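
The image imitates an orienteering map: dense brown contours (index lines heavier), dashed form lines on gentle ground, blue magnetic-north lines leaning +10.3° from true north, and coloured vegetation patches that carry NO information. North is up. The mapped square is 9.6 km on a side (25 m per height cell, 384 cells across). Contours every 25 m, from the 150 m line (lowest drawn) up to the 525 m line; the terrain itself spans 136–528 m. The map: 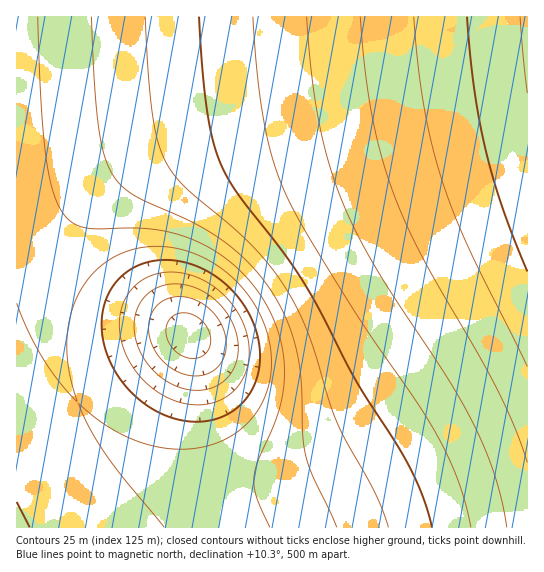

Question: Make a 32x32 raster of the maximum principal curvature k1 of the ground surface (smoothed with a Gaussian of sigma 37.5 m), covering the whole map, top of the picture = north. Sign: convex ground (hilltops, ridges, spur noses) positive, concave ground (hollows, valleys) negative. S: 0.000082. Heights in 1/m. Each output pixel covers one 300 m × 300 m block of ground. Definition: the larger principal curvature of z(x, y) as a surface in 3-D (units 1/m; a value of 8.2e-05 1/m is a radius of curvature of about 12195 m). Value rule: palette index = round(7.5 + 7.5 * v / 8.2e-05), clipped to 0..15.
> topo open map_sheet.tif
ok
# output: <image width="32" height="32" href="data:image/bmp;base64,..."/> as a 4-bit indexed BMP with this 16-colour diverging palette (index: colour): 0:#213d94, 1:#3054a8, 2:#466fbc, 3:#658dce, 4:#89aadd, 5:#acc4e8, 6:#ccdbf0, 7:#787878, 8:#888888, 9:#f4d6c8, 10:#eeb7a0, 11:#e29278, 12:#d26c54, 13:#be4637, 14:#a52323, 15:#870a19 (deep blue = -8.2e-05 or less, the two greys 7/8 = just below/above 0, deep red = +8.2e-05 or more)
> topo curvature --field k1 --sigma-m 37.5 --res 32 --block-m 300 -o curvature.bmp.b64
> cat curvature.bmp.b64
<image width="32" height="32" href="data:image/bmp;base64,Qk12AgAAAAAAAHYAAAAoAAAAIAAAACAAAAABAAQAAAAAAAACAAATCwAAEwsAABAAAAAAAAAAlD0hAKhUMAC8b0YAzo1lAN2qiQDoxKwA8NvMAHh4eACIiIgAyNb0AKC37gB4kuIAVGzSADdGvgAjI6UAGQqHAIiIiIiIiIiId3d3d3d3d3eIiIiIiImZiIh3d3d3d3d3iIiIiJmqqpmYiHd3d3d3d4iIiJqru7u6qZiHd3d3d3eIiJmrzN3cy7qZiHd3d3d3iImaze7u7dzLqYiHd3d3d4iZrN7/7t3dzLqYh3d3d3iIms3//tzMzdzKmId3d3iIiavf/+uYibzdy6mId4iIiIms7/63Q0ab3dupiIiIiIiave/rYQAUe97cqYiIiIiIms3/2TAAAmve3KmIiIiIiJrN7sggAAF77typiIiIiIiaze7IMAADnf/cqYiIiIiIms3uyWMROM/+26mIiIiIiJq93cuHZpzv/sqYiIiIiIiavN3cuqvf/+26mIiIiIiImavN3d3e///cqYiIiIiIiJmrzN3u7//typmIiIiIiIiJmrzN3u7ty6mYiIiIiIiIiJmrvM3dzLqZiIiIiIiIiIiJmqu7u7qpmIiIiIiIiIiIiJmaqqqZmIiIiIiIiIiIiIiImZmZmIiIiIiIiIiIiIiIiIiIiIiIiIiIiIiIiIiIiIiIiIiIiIiIiIiIiIiIiIiIiIiIiIiIiIiIiIiIiIiIiIiIiIiIiIiIiIiIiIiIiIiIiIiIiIiIiIiIiIiIiIiIiIiIiIiIiIiIiIiIiIiIiIiIiIiIiIiIiIiIiIiIiIiIiIiIiIiIiIiIiIiI"/>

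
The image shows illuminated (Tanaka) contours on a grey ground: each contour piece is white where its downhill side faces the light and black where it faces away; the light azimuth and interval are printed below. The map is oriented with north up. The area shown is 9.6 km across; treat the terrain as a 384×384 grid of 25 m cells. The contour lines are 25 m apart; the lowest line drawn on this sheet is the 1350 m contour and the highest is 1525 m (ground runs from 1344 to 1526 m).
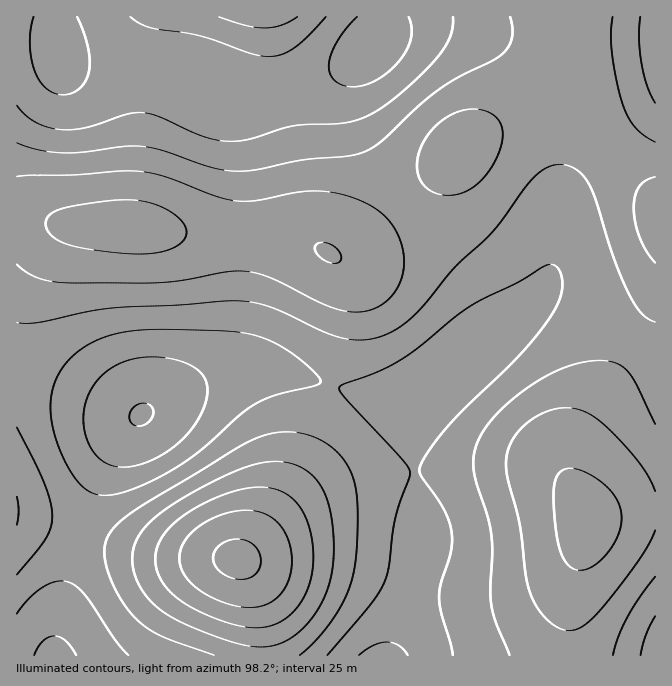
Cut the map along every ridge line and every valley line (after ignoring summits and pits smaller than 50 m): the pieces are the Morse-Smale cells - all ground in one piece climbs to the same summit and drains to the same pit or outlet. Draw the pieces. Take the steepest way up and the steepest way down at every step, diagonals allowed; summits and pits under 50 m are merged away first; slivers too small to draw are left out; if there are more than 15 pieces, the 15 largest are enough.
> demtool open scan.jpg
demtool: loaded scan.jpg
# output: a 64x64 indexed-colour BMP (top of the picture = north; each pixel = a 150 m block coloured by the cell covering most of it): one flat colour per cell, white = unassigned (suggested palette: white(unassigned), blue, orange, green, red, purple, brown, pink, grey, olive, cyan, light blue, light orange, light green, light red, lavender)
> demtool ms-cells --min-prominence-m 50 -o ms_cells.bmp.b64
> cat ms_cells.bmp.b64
<image width="64" height="64" href="data:image/bmp;base64,Qk12CAAAAAAAAHYAAAAoAAAAQAAAAEAAAAABAAQAAAAAAAAIAAATCwAAEwsAABAAAAAAAAAA////ALR3HwAOf/8ALKAsACgn1gC9Z5QAS1aMAMJ34wB/f38AIr28AM++FwDox64AeLv/AIrfmACWmP8A1bDFAGZmIiIiIiIiIiIiIiIiIiIiIiJEREREREREREd3d3d3ZmYiIiIiIiIiIiIiIiIiIiIiIkRERERERERER3d3d3dmZiIiIiIiIiIiIiIiIiIiIiIiRERERERERERHd3d3d2ZmIiIiIiIiIiIiIiIiIiIiIiIkREREREREREd3d3d3ZmYiIiIiIiIiIiIiIiIiIiIiIiRERERERERER3d3d3dmZmIiIiIiIiIiIiIiIiIiIiIiJEREREREREREd3d3d2ZmYiIiIiIiIiIiIiIiIiIiIiIkRERERERERER3d3d3ZmZiIiIiIiIiIiIiIiIiIiIiIiJERERERERERHd3d3dmZmIiIiIiIiIiIiIiIiIiIiIiIkREREREREREd3d3d2ZmZiIiIiIiIiIiIiIiIiIiIiIiRERERERERER3d3d3ZmZmIiIiIiIiIiIiIiIiIiIiIiJEREREREREREd3d3dmZmYiIiIiIiIiIiIiIiIiIiIiIiRERERERERER3d3d2ZmZiIiIiIiIiIiIiIiIiIiIiIiJERERERERERHd3d3ZmZmYiIiIiIiIiIiIiIiIiIiIiIkRERERERERER3d3dmZmZiIiIiIiIiIiIiIiIiIiIiIkRERERERERERERERGZmZmIiIiIiIiIiIiIiIiIiIiIiREREREREREREREREZmZmZiIiIiIiIiIiIiIiIiIiIiJERERERERERERERERmZmZmIiIiIiIiIiIiIiIiIiIiIkRERERERERERERERGZmZmZiIiIiIiIiIiIiIiIiIiIiREREREREREREREREZmZmZmIiIiIiIiIiIiIiIiIiIiJERERERERERERERERmZmZmZiIiIiIiIiIiIiIiIiIiIkRERERERERERERERGZmZmZmIiIiIiIiIiIiIiIiIiIiREREREREREREREREZmZmZmZiIiIiIiIiIiIiIiIiIiJERERERERERERERERmZmZmZmYiIiIiIiIiIiIiIiIiIkRERERERERERERERGZmZmZmYRIiIiIiIiIiIiIiIiIiREREREREREREREREZmZmZhERERIiIiIiIiIiIiIiIiJERERERERERERERERmZmERERERERIiIiIiIiIiIRERERRERERERERERERERGYRERERERERERIiIiIiIhEREREREUREREREREREREREEREREREREREREREiIhERERERERERFEREREREREREREQRERERERERERERERERERERERERERERFERERERERERERBERERERERERERERERERERERERERERERRERERERERERBEREREREREREREREREREREREREREREREURERERERERBERERERERERERERERERERERERERERERERFEREREREQRERERERERERERERERERERERERERERERERERREREREQRERERERERERERERERERERERERERERERERERERREREEREREREREREREREREREREREREREREREREREREREURBEREREREREREREREREREREREREREREREREREREREREREREREREREREREREREREREREREREREREREREREREREREREREREREREREREREREREREREREREREREREREREREREREREREREREREREREREREREREREREREREREREREREREREREREREREREREREREREREREREREzERERERERERERERERERERERERERERERERERERERETMzMzERERERERERERERERERERERERERERETMzMzMzMzMzMzMxERERERERERERERERERERMzMzMzMzMzMzMzMzMzMzMzMREREREREREREREREREzMzMzMzMzMzMzMzMzMzMzMzMzERERERERERERERERETMzMzMzMzMzMzMzMzMzMzMzMzMxERERERERERERERERMzMzMzMzMzMzMzMzMzMzMzMzMzMREREREREREREREREzMzMzMzMzMzMzMzMzMzMzMzMzMzERERERERERERERETMzMzMzMzMzMzMzMzMzMzMzMzMzMxERERERERERERERMzMzMzMzMzMzMzMzMzMzMzMzMzMzMREREREREREREREzMzMzMzMzMzMzMzMzMzMzMzMzMzMzERERERERERERETMzMzMzMzMzMzMzMzMzMzMzMzMzMzMxERERERERERERMzMzMzMzMzMzMzMzMzMzMzMzMzMzMzMxEREREREREREzMzMzMzMzMzMzMzMzMzMzMzMzMzMzMzMxERERERERETMzMzMzMzMzMzMzMzMzMzMzMzMzMzMzMzMxERERERERMzMzMzMzMzMzMzMzMzMzMzMzMzMzMzMzMzMxEREREREzMzMzMzMzMzMzVVVVMzMzMzMzMzMzMzMzMzMxERERETMzMzMzMzMzM1VVVVVVVTMzMzMzMzMzMzMzMzERERERMzMzMzMzNVVVVVVVVVVVVTMzMzMzMzMzMzMzMREREREzMzVVVVVVVVVVVVVVVVVVVTMzMzMzMzMzMzMxERERETMzVVVVVVVVVVVVVVVVVVVVUzMzMzMzMzMzMzERERERMzVVVVVVVVVVVVVVVVVVVVVVMzMzMzMzMzMzMRERERFVVVVVVVVVVVVVVVVVVVVVVVUzMzMzMzMzMzMxEREREVVVVVVVVVVVVVVVVVVVVVVVVTMzMzMzMzMzMzERERER"/>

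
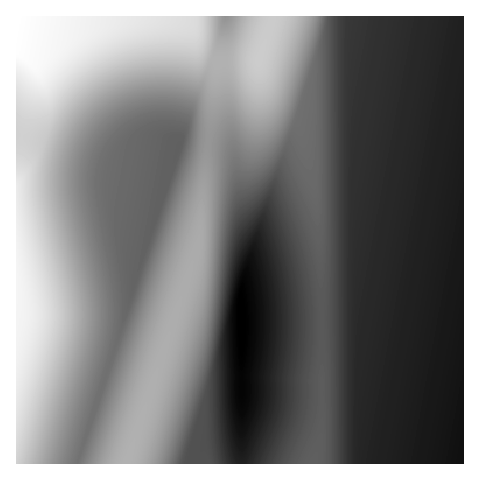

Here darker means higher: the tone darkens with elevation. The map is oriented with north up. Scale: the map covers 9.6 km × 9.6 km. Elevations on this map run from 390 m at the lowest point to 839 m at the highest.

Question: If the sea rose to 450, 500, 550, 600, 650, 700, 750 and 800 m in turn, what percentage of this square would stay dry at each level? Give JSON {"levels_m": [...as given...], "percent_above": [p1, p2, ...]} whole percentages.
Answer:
{"levels_m": [450, 500, 550, 600, 650, 700, 750, 800], "percent_above": [93, 86, 75, 64, 53, 40, 31, 4]}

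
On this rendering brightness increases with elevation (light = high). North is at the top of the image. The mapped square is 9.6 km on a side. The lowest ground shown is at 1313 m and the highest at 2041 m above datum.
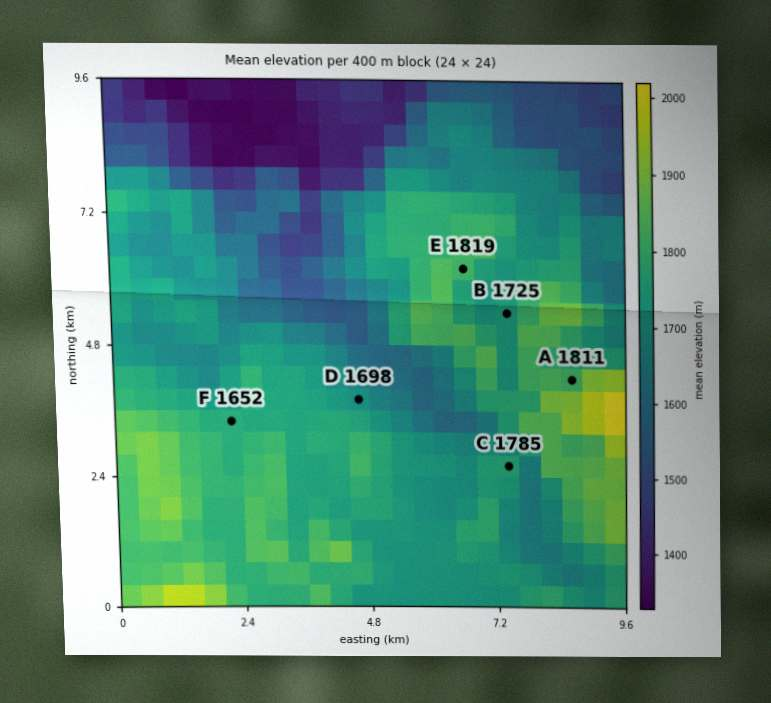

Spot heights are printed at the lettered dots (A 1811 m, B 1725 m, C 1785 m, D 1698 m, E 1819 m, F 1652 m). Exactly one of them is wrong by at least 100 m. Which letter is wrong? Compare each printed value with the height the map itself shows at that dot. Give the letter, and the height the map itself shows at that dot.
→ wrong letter F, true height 1777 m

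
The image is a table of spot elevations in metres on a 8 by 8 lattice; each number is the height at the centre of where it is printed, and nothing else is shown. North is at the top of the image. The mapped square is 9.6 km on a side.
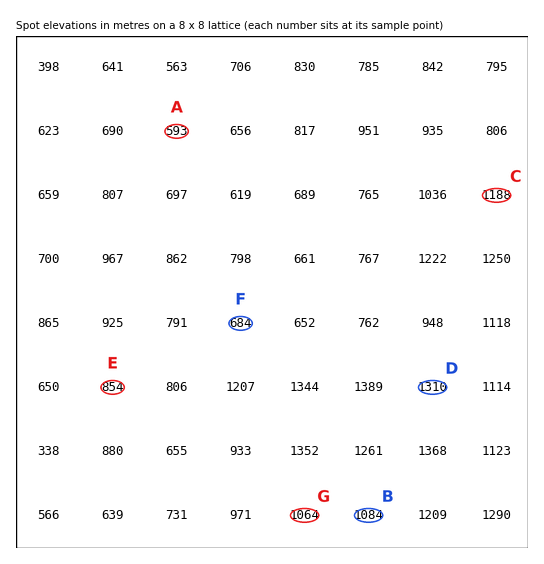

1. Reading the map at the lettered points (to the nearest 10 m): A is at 590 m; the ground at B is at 1080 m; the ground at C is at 1190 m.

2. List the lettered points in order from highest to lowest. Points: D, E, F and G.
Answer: D G E F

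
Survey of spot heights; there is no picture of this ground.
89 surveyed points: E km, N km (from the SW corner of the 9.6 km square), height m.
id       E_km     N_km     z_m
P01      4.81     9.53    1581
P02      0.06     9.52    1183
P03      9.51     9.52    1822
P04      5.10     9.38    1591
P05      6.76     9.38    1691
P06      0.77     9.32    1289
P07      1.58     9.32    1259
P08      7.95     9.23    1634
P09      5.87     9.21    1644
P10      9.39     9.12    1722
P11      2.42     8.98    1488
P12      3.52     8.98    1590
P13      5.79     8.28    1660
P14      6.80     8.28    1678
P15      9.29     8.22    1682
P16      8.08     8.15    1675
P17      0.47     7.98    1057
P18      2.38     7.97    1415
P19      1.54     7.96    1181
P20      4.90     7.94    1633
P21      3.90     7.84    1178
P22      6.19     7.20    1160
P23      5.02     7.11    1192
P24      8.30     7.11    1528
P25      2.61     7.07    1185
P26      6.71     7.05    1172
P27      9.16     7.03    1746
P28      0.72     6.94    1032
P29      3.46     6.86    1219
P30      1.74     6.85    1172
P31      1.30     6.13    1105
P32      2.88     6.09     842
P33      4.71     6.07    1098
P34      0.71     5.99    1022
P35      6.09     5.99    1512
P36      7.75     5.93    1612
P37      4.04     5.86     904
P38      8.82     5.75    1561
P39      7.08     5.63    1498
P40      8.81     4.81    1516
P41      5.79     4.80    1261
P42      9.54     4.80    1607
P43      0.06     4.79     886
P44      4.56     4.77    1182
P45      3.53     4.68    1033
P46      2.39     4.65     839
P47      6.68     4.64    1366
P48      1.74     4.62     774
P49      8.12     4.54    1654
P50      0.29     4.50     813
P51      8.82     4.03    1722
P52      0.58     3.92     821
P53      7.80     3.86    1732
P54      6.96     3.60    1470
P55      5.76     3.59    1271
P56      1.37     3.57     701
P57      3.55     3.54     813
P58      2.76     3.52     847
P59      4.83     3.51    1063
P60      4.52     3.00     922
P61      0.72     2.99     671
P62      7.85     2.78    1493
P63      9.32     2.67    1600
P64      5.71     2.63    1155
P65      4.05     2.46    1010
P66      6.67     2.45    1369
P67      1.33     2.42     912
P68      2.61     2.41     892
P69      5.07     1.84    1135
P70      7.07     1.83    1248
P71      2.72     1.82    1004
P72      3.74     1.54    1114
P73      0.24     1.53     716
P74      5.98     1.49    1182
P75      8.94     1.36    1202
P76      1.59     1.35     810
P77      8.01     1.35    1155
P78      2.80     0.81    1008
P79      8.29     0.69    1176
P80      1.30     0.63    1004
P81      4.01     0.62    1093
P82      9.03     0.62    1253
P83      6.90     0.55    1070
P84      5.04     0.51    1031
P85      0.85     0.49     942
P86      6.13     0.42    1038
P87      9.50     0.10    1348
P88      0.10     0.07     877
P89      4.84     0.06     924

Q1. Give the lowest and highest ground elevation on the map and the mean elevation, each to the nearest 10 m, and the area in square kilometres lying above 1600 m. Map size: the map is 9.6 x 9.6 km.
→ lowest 640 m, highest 1840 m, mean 1230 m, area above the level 13.5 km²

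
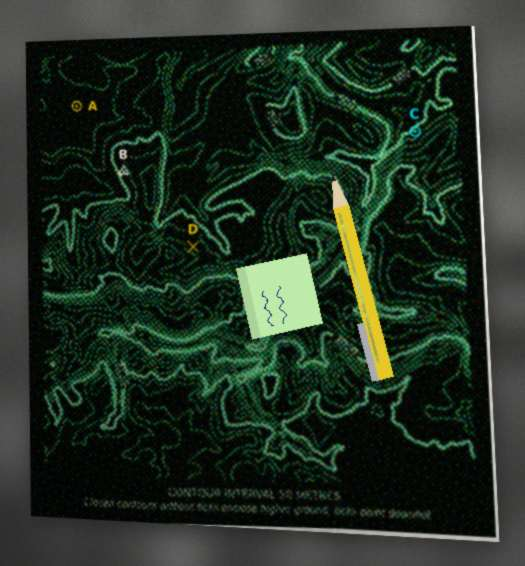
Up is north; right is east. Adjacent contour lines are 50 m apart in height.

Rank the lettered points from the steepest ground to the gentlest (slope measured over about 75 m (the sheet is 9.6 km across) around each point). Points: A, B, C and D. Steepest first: C B D A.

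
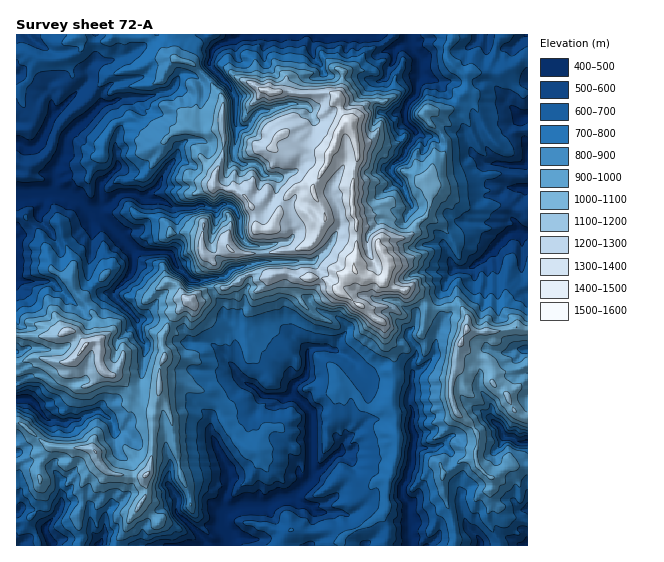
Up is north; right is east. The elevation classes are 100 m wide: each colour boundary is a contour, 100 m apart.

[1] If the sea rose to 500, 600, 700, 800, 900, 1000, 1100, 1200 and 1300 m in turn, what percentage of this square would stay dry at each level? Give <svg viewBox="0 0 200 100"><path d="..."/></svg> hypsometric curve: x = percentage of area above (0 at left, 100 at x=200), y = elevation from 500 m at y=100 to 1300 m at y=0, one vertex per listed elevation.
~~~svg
<svg viewBox="0 0 200 100"><path d="M183 100l-26-12-39-13-31-13-24-12-20-12-15-13-9-13-11-12"/></svg>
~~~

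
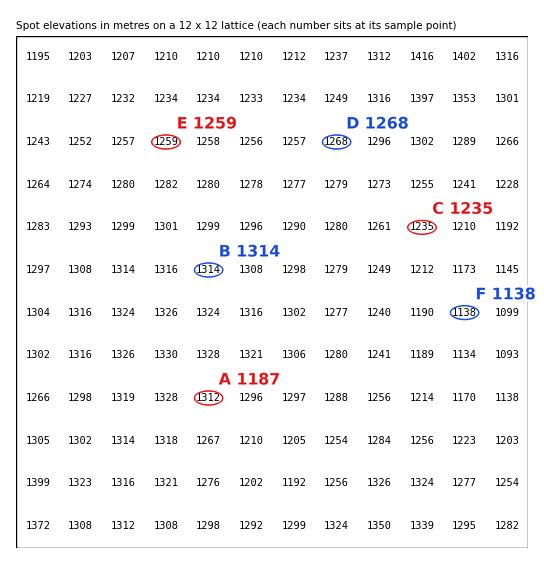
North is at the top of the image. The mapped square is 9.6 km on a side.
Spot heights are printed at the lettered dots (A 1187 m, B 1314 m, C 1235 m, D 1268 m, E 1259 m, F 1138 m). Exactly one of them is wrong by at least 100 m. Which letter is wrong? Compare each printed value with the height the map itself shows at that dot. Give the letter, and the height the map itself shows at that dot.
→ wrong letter A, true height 1312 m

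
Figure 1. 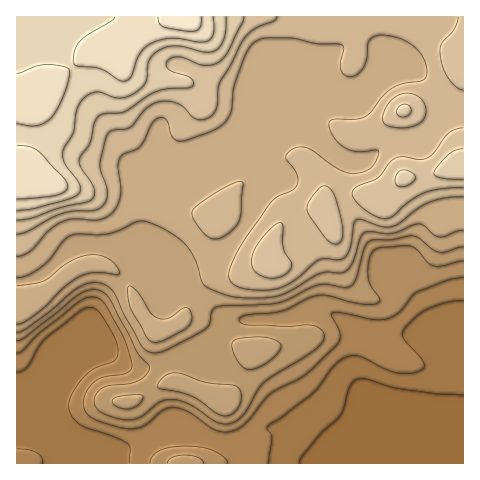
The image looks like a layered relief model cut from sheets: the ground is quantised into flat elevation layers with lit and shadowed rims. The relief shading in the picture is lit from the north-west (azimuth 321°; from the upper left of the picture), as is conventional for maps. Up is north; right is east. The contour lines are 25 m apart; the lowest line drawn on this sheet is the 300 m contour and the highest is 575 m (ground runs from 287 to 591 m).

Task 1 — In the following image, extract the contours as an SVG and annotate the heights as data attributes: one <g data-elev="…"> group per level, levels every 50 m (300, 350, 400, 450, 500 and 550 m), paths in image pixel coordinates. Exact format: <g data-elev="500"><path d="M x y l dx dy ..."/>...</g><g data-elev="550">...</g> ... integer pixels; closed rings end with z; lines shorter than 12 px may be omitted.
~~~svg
<g data-elev="300"><path d="M299 463l3-7 17-20 21-20 4-9 5-19 4-6 3-3 11 0 22 7 15 3 35 5 24 1"/></g><g data-elev="350"><path d="M227 463l-3-5-11-8-12-3-15-1-15 1-11 4-8 5-2 7"/><path d="M17 353l5-2 18-18 38-31 10-5 9 1 8 7 18 30 5 14 4 18-1 3-5 3-23 4-12 8-5 7-2 8 0 9 4 5 7 5 13 5 15 4 10 1 13-5 19-15 10-2 15 6 25 17 7 2 7 0 14-6 27-32 35-19 31-29 3-5 1-6-2-7-6-12 0-3 11 0 32 7 11-1 13-7 13-16 5-4 30-12 16-2"/></g><g data-elev="400"><path d="M222 416l6 0 4-2 7-9 2-12-2-4-3-3-30-4-23-8-8-1-10 3-7 8 0 3 2 2 19 3 14 5 22 15z"/><path d="M123 409l7 0 6-3 6-6 1-4-5-1-15 1-10 3-1 3 2 3z"/><path d="M246 369l11-1 13-7 10-11 1-3-1-4-8-4-10-2-20 1-8 3-2 5 2 9 7 10z"/><path d="M17 332l5-1 7-4 49-39 11-5 9 0 8 2 7 7 11 23 19 32 7 5 9 0 10-4 36-19 5-6 2-12 5-4 60-4 11-4 24-12 9-3 22 3 7-1 6-8 9-32 6-6 21 0 20-4 7 2 13 11 7 3 7 0 17-5"/></g><g data-elev="450"><path d="M17 256l7-1 5-3 20-22 13-8 12-3 25 1 7-3 6-4 6-9 2-9 1-9-3-19 1-8 4-5 13-4 4-4 11-21 6-6 4-2 5 2 6 18 3 3 5 1 30-9 13-8 8-12 3-25 12-34 8-11 11-4 27 0 24 6 25 1 3 3-3 14 0 7 3 6 6 2 8-3 6-7 3-10 1-14 3-4 8-4 13 1 14 5 12 9 7 11 2 13-2 4-2 2-21 4-12 6-8 7-11 15-6 5-10 2-21 0-4 3-1 4 3 8 5 8 7 5 13 5 21-1 1 3-3 7-8 9-12 3-12-1-11-6-20-15-8-4-10 1-7 5-2 6 10 14 2 6-1 6-5 5-13 6-7 5-27 38-10 17-6 15 0 7 4 6 9 4 13 2 15 0 11-3 15-8 23-19 6-2 14 2 5-2 6-9 4-25 3-4 6 0 19 7 9 0 8-4 18-14 13-7 15-4 18-1"/><path d="M211 238l6 1 7-3 8-6 6-7 3-10 2-28-1-4-8 2-14 7-20 13-7 7-1 6 4 7 8 11z"/></g><g data-elev="500"><path d="M17 220l15-2 25-9 28-7 6-2 3-5 0-7-13-21-2-7 11-17 4-19 3-6 7-4 14-1 7-2 22-15 12-5 33-4 2-4-2-4-23-9-3-4 1-5 5-3 6-1 25 8 8 0 7-3 10-10 15-31 1-4"/><path d="M397 186l6 1 7-3 5-4 0-5-8-5-7 1-5 7 0 4z"/><path d="M463 149l-7 1-7 4-11 12-4 7 1 3 6 2 22 1"/><path d="M402 117l4-1 4-3 1-4-2-4-6-1-6 5 0 5z"/></g><g data-elev="550"><path d="M17 199l40-4 8-3 3-6-4-8-25-27-10-4-12-2"/><path d="M17 124l19 2 7-3 7-5 6-7 7-14 5-14 2-10-1-4-3-2-19-3-11 2-19 7"/><path d="M115 17l-4 4-22 13-9 7-5 9-2 12 1 2 3 2 25 3 16 11 6 1 4-1 3-4 6-16 4-8 11-9 19-5 29 4 9-2 5-7 0-16"/></g>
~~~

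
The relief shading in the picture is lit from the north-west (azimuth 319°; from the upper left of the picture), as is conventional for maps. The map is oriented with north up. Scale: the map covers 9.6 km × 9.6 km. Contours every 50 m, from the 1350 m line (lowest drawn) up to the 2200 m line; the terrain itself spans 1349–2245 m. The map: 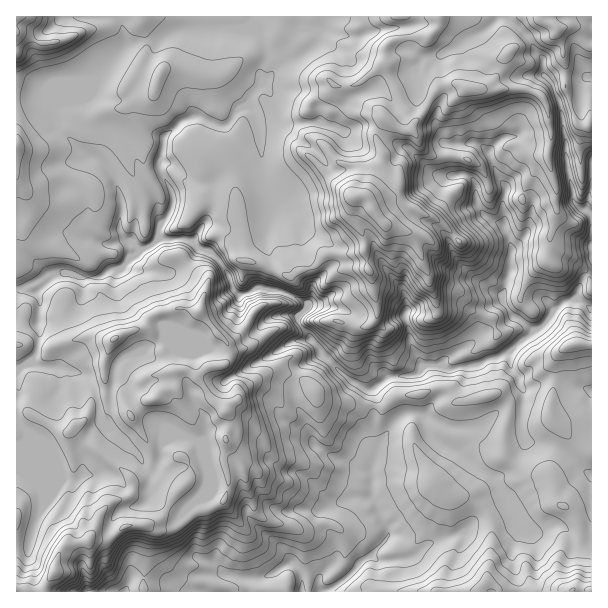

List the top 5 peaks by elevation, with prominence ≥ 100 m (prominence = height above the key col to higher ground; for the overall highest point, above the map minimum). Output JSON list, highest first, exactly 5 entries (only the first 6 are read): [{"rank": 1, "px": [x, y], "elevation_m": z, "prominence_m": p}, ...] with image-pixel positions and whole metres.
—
[{"rank": 1, "px": [354, 197], "elevation_m": 2245, "prominence_m": 896}, {"rank": 2, "px": [54, 570], "elevation_m": 2192, "prominence_m": 449}, {"rank": 3, "px": [557, 29], "elevation_m": 2086, "prominence_m": 172}, {"rank": 4, "px": [114, 339], "elevation_m": 2058, "prominence_m": 134}, {"rank": 5, "px": [575, 344], "elevation_m": 1689, "prominence_m": 167}]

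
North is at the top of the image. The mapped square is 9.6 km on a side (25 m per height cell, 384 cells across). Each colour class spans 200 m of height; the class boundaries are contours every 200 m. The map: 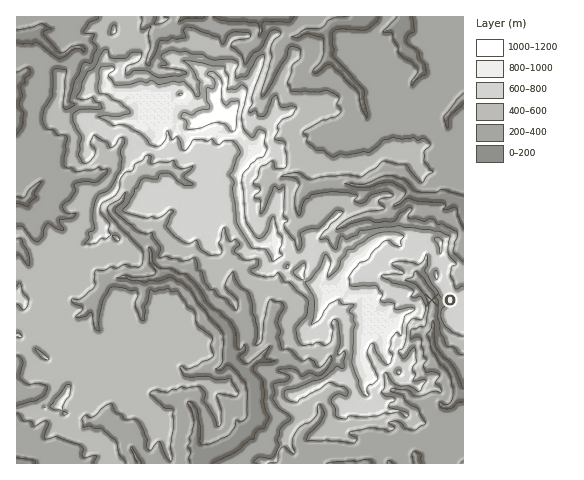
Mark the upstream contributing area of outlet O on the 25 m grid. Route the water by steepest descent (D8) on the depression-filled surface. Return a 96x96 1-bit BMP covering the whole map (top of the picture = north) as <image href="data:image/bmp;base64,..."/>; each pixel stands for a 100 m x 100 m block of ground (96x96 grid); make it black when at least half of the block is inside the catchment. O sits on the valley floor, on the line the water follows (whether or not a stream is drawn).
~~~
<image width="96" height="96" href="data:image/bmp;base64,Qk2+BAAAAAAAAD4AAAAoAAAAYAAAAGAAAAABAAEAAAAAAIAEAAATCwAAEwsAAAIAAAAAAAAA////AAAAAAAAAAAAAAAAAAAAAAAAAAAAAAAAAAAAAAAAAAAAAAAAAAAAAAAAAAAAAAAAAAAAAAAAAAAAAAAAAAAAAAAAAAAAAAAAAAAAAAAAAAAAAAAAAAAAAAAAAAAAAAAAAAAAAAAAAAAAAAAAAAAAAAAAAAAAAAAAAAAAAAAAAAAAAAAAAAAAAAAAAAAAAAAAAAAAAAAAAAAAAAAAAAAAAAAAAAAAAAAAAAAAAAAAAAAAAAAAAAAAAAAAAAAAAAAAAAAAAAAAAAAAAAAAAAAAAAAAAAAAAAAAAAAAAAAAAAAAAAAAAAAAAAAAAAAAAAAAAAAAAAAAAAAAAAAAAAAAAAAAAAAAAAAAAAAAAAAAAAAAAAAAAAAAAAAAAAAAAAAAAAAAAAAAAAAAAAAAAAAAAAAAAAAAAAAAAAAAAAAAAAAAAAAAAAAAAAAAAAAAAAAAAAAAAAAAAAAAAAAAAAAAAAAAAAAAAAAAAAAAAAAAAAAAAAAAAAAAwAAAAAAAAAAAAAAHwAAAAAAAAAAAAAAP4AAAAAAAAAAAAAAP/AAAAAAAAAAAAAAP/gAAAAAAAAAAAAA//+AAAAAAAAAAAAH///AAAAAAAAAAAA////AAAAAAAAAAAA///+AAAAAAAAAAAAf//8AAAAAAAAAAAAf//8AAAAAAAAAAAAP//8AAAAAAAAAAAAH//8AAAAAAAAAAAAH//8AAAAAAAAAAAAD//8AAAAAAAAAAAAA//+AAAAAAAAAAAAAf/+AAAAAAAAAAAAAP/+AAAAAAAAAAAAAH/4AAAAAAAAAAAAAAAAAAAAAAAAAAAAAAAAAAAAAAAAAAAAAAAAAAAAAAAAAAAAAAAAAAAAAAAAAAAAAAAAAAAAAAAAAAAAAAAAAAAAAAAAAAAAAAAAAAAAAAAAAAAAAAAAAAAAAAAAAAAAAAAAAAAAAAAAAAAAAAAAAAAAAAAAAAAAAAAAAAAAAAAAAAAAAAAAAAAAAAAAAAAAAAAAAAAAAAAAAAAAAAAAAAAAAAAAAAAAAAAAAAAAAAAAAAAAAAAAAAAAAAAAAAAAAAAAAAAAAAAAAAAAAAAAAAAAAAAAAAAAAAAAAAAAAAAAAAAAAAAAAAAAAAAAAAAAAAAAAAAAAAAAAAAAAAAAAAAAAAAAAAAAAAAAAAAAAAAAAAAAAAAAAAAAAAAAAAAAAAAAAAAAAAAAAAAAAAAAAAAAAAAAAAAAAAAAAAAAAAAAAAAAAAAAAAAAAAAAAAAAAAAAAAAAAAAAAAAAAAAAAAAAAAAAAAAAAAAAAAAAAAAAAAAAAAAAAAAAAAAAAAAAAAAAAAAAAAAAAAAAAAAAAAAAAAAAAAAAAAAAAAAAAAAAAAAAAAAAAAAAAAAAAAAAAAAAAAAAAAAAAAAAAAAAAAAAAAAAAAAAAAAAAAAAAAAAAAAAAAAAAAAAAAAAAAAAAAAAAAAAAAAAAAAAAAAAAAAAAAAAAAAAAAAAAAAAAAAAAAAAAAAAAAAAAAAAAAAAAAAAAAAAAAAAAAAAAAAAAAAAAAAAAAAAAAAAA="/>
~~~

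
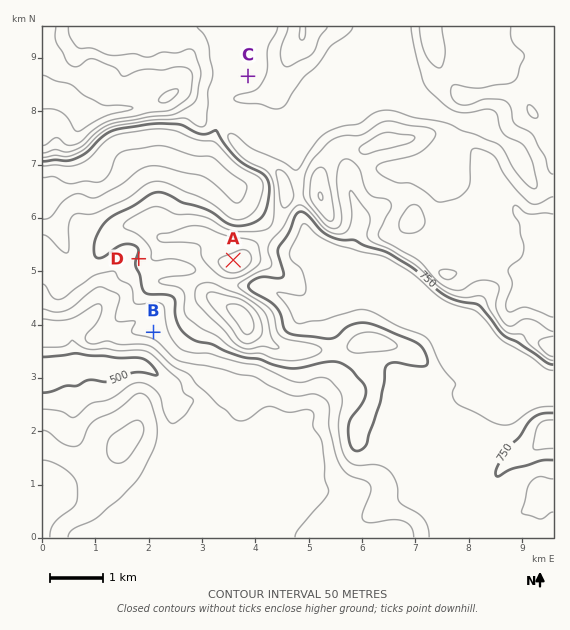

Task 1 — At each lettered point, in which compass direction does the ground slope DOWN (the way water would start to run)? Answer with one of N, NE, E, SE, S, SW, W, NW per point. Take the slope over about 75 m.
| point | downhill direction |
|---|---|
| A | N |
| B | SW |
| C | NW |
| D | W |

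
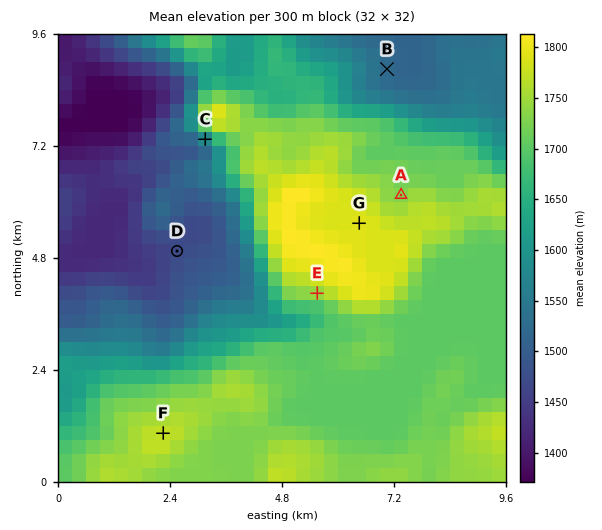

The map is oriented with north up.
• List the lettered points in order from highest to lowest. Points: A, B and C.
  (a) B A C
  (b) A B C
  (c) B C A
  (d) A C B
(d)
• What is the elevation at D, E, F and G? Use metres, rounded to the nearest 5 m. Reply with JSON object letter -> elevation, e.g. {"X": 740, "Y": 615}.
{"D": 1470, "E": 1745, "F": 1775, "G": 1795}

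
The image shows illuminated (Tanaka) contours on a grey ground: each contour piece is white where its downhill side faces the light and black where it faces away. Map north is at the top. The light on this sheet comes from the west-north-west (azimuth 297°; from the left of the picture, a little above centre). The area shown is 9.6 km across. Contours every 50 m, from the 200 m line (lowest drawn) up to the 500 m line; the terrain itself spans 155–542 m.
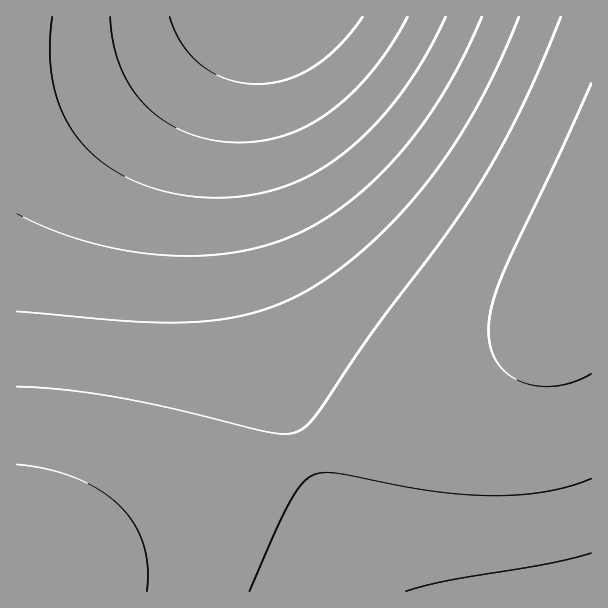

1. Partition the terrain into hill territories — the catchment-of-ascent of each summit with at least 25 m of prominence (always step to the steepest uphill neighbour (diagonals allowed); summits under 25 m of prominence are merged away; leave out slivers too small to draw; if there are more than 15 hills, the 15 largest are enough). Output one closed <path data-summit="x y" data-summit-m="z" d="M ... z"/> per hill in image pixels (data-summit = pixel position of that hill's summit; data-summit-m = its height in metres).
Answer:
<path data-summit="591 239" data-summit-m="524" d="M591 16l-333 0-2 2-14 48-8 56-2 55 8 69 13 60 24 75 48 122 43 89 224-1z"/><path data-summit="17 591" data-summit-m="542" d="M257 16l-241 1 1 575 350-1-42-88-48-122-24-75-13-60-8-69 2-55 8-56z"/>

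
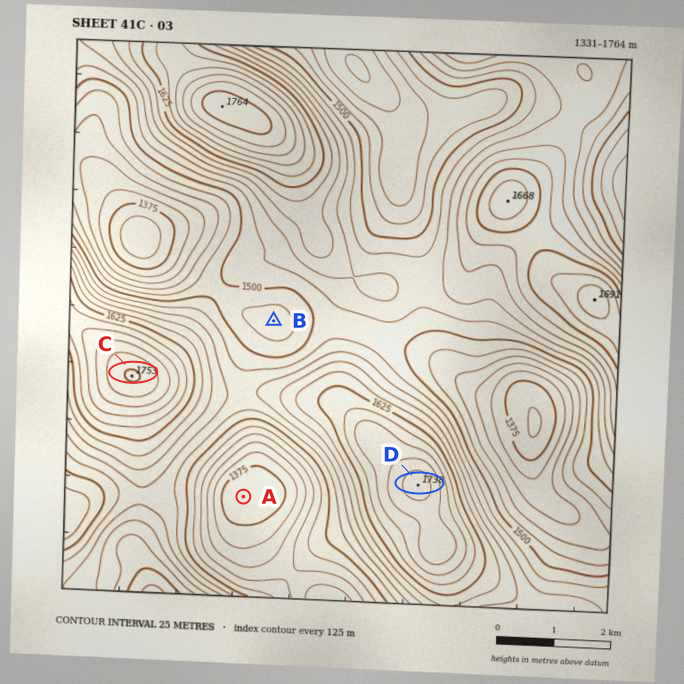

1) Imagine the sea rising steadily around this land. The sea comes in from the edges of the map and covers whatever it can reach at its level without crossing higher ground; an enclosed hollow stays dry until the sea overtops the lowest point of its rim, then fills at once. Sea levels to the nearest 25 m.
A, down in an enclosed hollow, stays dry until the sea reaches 1450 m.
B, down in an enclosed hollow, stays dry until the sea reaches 1500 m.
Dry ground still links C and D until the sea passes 1550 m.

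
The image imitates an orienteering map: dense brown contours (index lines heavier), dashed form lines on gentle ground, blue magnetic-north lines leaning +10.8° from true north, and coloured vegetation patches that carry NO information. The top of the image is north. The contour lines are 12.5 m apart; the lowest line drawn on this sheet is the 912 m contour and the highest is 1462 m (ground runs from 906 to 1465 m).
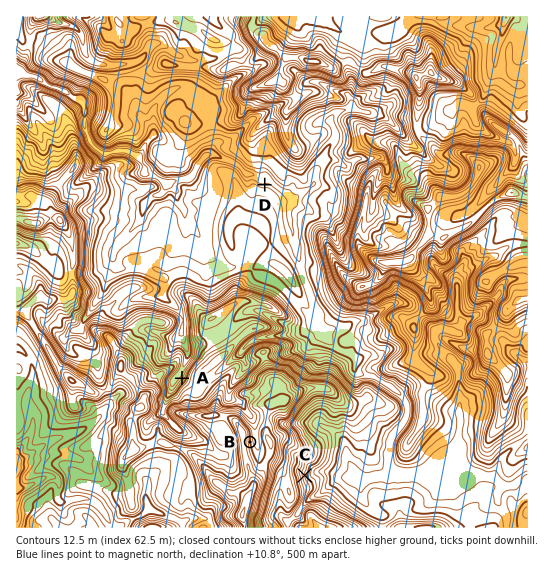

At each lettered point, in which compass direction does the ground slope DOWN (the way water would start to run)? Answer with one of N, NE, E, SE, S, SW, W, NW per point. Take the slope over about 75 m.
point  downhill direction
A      NW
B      E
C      E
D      N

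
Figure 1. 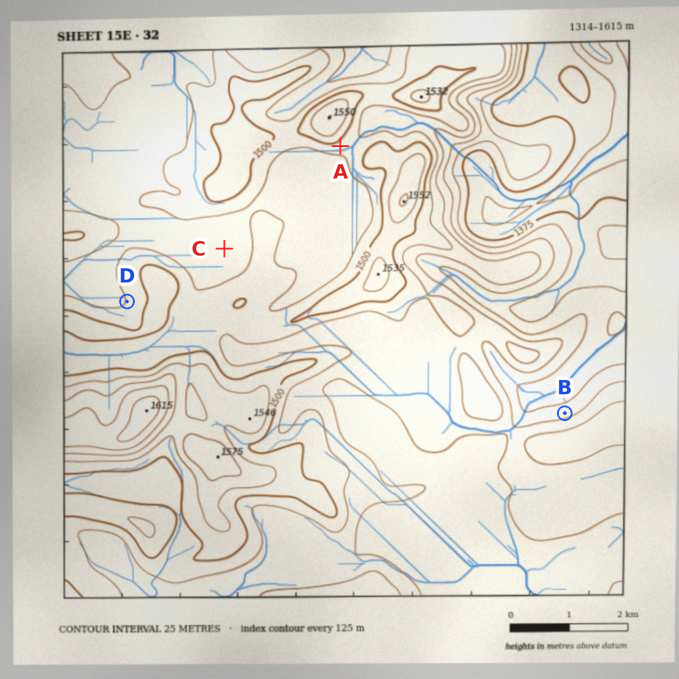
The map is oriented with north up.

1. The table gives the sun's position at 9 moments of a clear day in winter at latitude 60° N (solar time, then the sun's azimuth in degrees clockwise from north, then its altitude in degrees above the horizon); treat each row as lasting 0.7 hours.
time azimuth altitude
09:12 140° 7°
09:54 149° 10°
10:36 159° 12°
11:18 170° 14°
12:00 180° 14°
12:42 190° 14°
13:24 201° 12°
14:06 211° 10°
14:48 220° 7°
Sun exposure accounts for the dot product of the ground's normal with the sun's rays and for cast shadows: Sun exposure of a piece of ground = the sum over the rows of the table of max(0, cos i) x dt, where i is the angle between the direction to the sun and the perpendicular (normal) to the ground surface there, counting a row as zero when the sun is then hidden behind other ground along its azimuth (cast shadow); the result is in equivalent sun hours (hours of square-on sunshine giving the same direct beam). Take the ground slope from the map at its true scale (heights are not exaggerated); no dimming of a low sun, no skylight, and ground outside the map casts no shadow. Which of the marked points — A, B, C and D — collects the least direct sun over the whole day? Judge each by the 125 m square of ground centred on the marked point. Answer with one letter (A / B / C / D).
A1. B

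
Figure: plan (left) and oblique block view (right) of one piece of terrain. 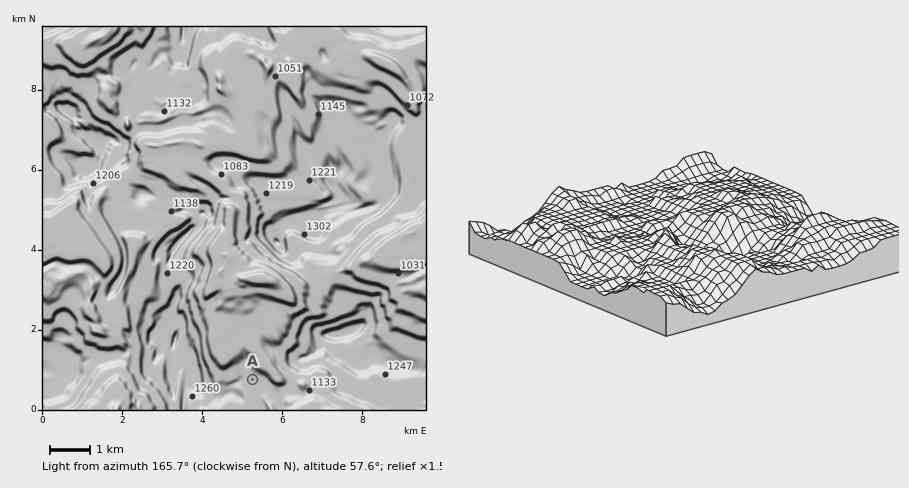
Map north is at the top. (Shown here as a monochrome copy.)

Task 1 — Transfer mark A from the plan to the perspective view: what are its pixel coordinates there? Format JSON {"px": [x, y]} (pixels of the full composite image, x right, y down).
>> {"px": [784, 263]}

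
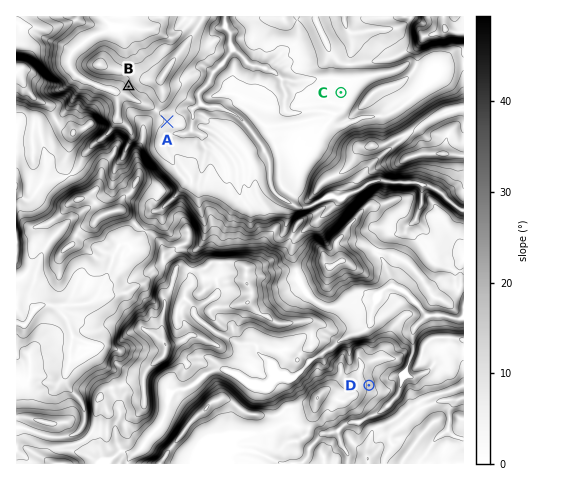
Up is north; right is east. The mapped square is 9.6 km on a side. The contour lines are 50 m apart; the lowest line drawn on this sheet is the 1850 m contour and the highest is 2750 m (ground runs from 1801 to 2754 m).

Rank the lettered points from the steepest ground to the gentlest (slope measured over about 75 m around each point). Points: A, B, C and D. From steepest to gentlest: B D A C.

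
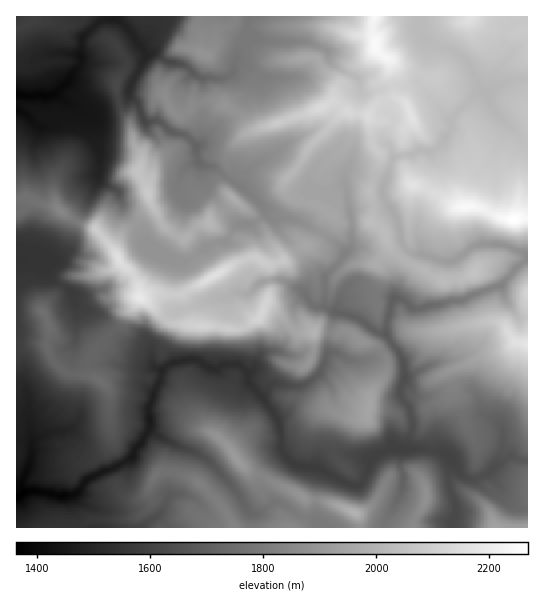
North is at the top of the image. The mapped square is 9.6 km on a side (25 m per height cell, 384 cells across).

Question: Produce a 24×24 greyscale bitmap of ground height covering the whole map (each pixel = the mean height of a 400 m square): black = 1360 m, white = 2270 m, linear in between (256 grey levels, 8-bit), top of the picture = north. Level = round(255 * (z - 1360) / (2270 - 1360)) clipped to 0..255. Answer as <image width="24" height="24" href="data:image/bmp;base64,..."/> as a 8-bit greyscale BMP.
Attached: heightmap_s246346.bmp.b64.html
<image width="24" height="24" href="data:image/bmp;base64,Qk12BgAAAAAAADYEAAAoAAAAGAAAABgAAAABAAgAAAAAAEACAAATCwAAEwsAAAABAAAAAAAAAAAAAAEBAQACAgIAAwMDAAQEBAAFBQUABgYGAAcHBwAICAgACQkJAAoKCgALCwsADAwMAA0NDQAODg4ADw8PABAQEAAREREAEhISABMTEwAUFBQAFRUVABYWFgAXFxcAGBgYABkZGQAaGhoAGxsbABwcHAAdHR0AHh4eAB8fHwAgICAAISEhACIiIgAjIyMAJCQkACUlJQAmJiYAJycnACgoKAApKSkAKioqACsrKwAsLCwALS0tAC4uLgAvLy8AMDAwADExMQAyMjIAMzMzADQ0NAA1NTUANjY2ADc3NwA4ODgAOTk5ADo6OgA7OzsAPDw8AD09PQA+Pj4APz8/AEBAQABBQUEAQkJCAENDQwBEREQARUVFAEZGRgBHR0cASEhIAElJSQBKSkoAS0tLAExMTABNTU0ATk5OAE9PTwBQUFAAUVFRAFJSUgBTU1MAVFRUAFVVVQBWVlYAV1dXAFhYWABZWVkAWlpaAFtbWwBcXFwAXV1dAF5eXgBfX18AYGBgAGFhYQBiYmIAY2NjAGRkZABlZWUAZmZmAGdnZwBoaGgAaWlpAGpqagBra2sAbGxsAG1tbQBubm4Ab29vAHBwcABxcXEAcnJyAHNzcwB0dHQAdXV1AHZ2dgB3d3cAeHh4AHl5eQB6enoAe3t7AHx8fAB9fX0Afn5+AH9/fwCAgIAAgYGBAIKCggCDg4MAhISEAIWFhQCGhoYAh4eHAIiIiACJiYkAioqKAIuLiwCMjIwAjY2NAI6OjgCPj48AkJCQAJGRkQCSkpIAk5OTAJSUlACVlZUAlpaWAJeXlwCYmJgAmZmZAJqamgCbm5sAnJycAJ2dnQCenp4An5+fAKCgoAChoaEAoqKiAKOjowCkpKQApaWlAKampgCnp6cAqKioAKmpqQCqqqoAq6urAKysrACtra0Arq6uAK+vrwCwsLAAsbGxALKysgCzs7MAtLS0ALW1tQC2trYAt7e3ALi4uAC5ubkAurq6ALu7uwC8vLwAvb29AL6+vgC/v78AwMDAAMHBwQDCwsIAw8PDAMTExADFxcUAxsbGAMfHxwDIyMgAycnJAMrKygDLy8sAzMzMAM3NzQDOzs4Az8/PANDQ0ADR0dEA0tLSANPT0wDU1NQA1dXVANbW1gDX19cA2NjYANnZ2QDa2toA29vbANzc3ADd3d0A3t7eAN/f3wDg4OAA4eHhAOLi4gDj4+MA5OTkAOXl5QDm5uYA5+fnAOjo6ADp6ekA6urqAOvr6wDs7OwA7e3tAO7u7gDv7+8A8PDwAPHx8QDy8vIA8/PzAPT09AD19fUA9vb2APf39wD4+PgA+fn5APr6+gD7+/sA/Pz8AP39/QD+/v4A////ACMuMDQ9TVRkcnp1c4B/gJePdoJqTWyRgAsTFCpBU2NicndpeoKIfW9wd3d+U2llaRIjLicwQGpucmOAgWpNRElLcnNtS1RVZRkkMTtBKE1SVXeNZURJTE1GR0xMSWJZXR4jKj1UOy5Rc4d1YEZbZHiAVVJWX2tgaiIrM0NaQDBXZF5TSkpuiZWfcVxwc21oeik5S1liRTBJSkM9O1Bgeo2adV18gXqInDhVZGdeRjM2NzM2QW2Fa3qBf2F/kpmpvUdkW2JgS0FUYWFlZHyWfYCHcH+Xnqe92klnT1BjcYu5yMLAuqWlkH5tbpCfrrjGykxeQkqFzM/Dvbe3yKmBcmx2bHB7iJioujo+UHie0cSzxci2r56BfXl+hJavs6uVqzU2SIfIupmVmrXDxL2bjYyhrK6ppbSvljg8TZrBnZimoZqcpKGgmJClta2wsqWmsVtldZCXlqyZn6WUjo2Wop61sbnE2Njn9G1xXUhhkrSBgZWWiKCkpKG2tc/W5eXa4lJTSS5TsK9+eH6CjaqppqO0udXOzczL0DU3Pik6op6CboCOj5ayq6m7wMG+xMjFxB8bIBwxg21vdYCgrqqwvbbHytPFvcS/vhIVFhcvUmuIhoySnLPG0NHU0dnEvb65wA8OER48Pn2CfYODg42dwcjH0s7Gwri4vSQfFyI6N1pjb3l3gY2YqrvP4s/Gwbq8vy0nIyc7LjFxjYh5f4qVnbzp5sW8vcTEwzw5NSkrKzJMhIV+fomVscvo2r6+zdTJyA=="/>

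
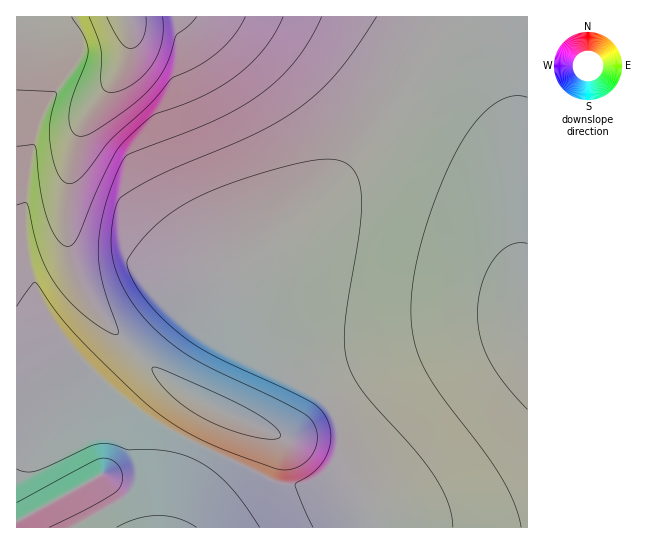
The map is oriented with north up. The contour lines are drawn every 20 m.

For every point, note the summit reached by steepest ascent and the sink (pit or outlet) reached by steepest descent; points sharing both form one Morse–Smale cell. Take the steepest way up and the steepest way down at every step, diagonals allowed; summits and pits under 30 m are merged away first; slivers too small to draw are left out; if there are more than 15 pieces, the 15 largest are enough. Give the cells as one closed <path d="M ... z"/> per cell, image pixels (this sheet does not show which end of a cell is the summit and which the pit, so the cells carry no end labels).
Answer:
<path d="M454 16l-437 0-1 363 14 1 17-3 36-14 38 34 30 23 23 13 101 50 8 2 24 0 15-4 21 0 11 4 9 8-18-39-5-25-8-18-11-12-16-11-12-13-44-74-13-30 45-35 51-50 27-35 56-82 38-47z"/><path d="M527 16l-72 0-2 6-38 47-56 82-27 35-51 50-45 35 13 30 44 74 12 13 16 11 11 12 7 14 5 25 5 13 27 50 2 15 150-1z"/><path d="M83 363l-36 14-31 4 1 147 360-1 0-9-4-11-8-12-11-10-11-4-21 0-15 4-24 0-8-2-101-50-23-13-30-23z"/>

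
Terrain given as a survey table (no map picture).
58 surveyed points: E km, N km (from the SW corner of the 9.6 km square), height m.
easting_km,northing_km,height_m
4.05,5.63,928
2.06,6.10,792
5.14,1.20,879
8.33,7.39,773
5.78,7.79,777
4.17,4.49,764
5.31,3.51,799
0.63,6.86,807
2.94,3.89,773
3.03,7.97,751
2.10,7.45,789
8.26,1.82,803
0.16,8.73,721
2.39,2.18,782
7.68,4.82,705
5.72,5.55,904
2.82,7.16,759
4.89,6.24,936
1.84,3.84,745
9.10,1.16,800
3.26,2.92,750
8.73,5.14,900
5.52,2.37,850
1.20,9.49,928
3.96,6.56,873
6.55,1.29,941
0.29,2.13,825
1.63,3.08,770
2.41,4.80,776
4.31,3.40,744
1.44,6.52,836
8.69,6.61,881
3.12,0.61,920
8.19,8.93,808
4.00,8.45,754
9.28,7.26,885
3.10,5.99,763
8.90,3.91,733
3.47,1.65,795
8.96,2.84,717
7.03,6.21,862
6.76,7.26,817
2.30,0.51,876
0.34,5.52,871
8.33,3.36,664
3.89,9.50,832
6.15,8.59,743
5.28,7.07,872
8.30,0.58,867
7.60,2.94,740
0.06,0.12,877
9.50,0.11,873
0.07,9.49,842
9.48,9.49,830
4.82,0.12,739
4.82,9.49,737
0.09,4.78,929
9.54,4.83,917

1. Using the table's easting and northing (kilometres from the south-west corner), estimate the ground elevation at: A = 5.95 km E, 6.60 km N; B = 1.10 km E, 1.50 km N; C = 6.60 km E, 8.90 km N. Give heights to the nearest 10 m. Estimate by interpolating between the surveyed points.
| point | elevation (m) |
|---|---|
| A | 900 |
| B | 820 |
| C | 740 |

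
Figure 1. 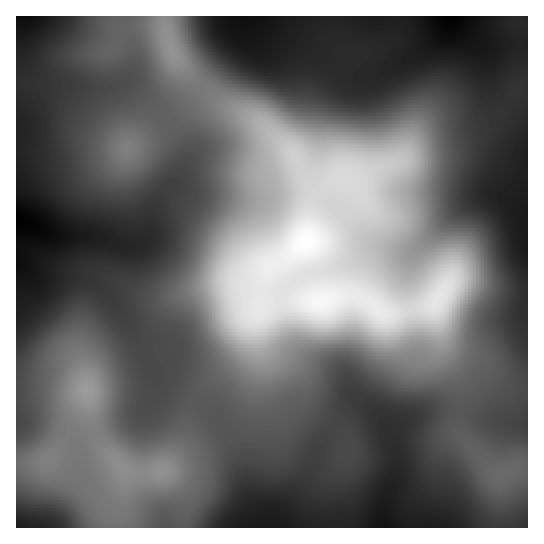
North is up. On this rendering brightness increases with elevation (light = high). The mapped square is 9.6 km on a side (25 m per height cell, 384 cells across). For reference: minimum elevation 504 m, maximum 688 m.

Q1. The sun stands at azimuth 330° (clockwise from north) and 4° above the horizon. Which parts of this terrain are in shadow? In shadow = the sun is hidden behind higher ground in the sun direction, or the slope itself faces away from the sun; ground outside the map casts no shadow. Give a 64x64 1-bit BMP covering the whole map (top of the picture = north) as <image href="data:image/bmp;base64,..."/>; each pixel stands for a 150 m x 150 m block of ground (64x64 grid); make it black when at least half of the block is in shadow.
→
<image width="64" height="64" href="data:image/bmp;base64,Qk0+AgAAAAAAAD4AAAAoAAAAQAAAAEAAAAABAAEAAAAAAAACAAATCwAAEwsAAAIAAAAAAAAA////AAAAAAAAAACAAAAAAAAAAcAAAAAAAAAAwAAAAAAAAAAAAAAAAAAAAAAAAAAAAAAAAAAAAAAAAAAAAAAAAAAAAAAAAAAAAAAAAAAAAAAAAAAAAAAAAAAAAAAAAAAAAAAAAAAAAAAAAAAAAAAAAAAAAAAAAAAAAAAAAAAAAAAAAAAAAAAAAAAAAAAAGAAAAAAAAAB4IAAAAAAAAfgAAAAAAAAD+AAAAAAAAH/74cAAAAAB///jwAAAAAP///fgAAAAB/////AAAAAD/+f/8AAAAAH/4//wAAAAACPAB/AAAAAAAAAH8AAAAAAAAAPwAAAAAAAAAeAAAAAAAAAB4AAAAAAAAAAAAAAAAAAAAAAAAAAAAAAAAAAAAAAAAAAAAAAAAAAAAAAAAAAAAAAAAAAAAAAAAAAAAAAAAAAAAAAAAAAAAAAAAAAAAAAAAAAAAAAAAAAAAAAAAAAAAAA4AAAAAAAAAHgAAAAAAAAAeAAAAAAAAAAQAAAAAAAAAAAAAAAAAAAAAAAAAAAAAAAAAAAAAAAAAAAAAAAAAAAAAAAAAAAAAAAAAAAAAAAAAAAAAAAAAAAAAAAAAAAAAAAAAAAAAAAAAAAAAAAAAAAAAAAAAAAAAAAAAAAAAAAAAAAAAAAAAAAAAAAAAAAAAAAAAAAAAAAAAAAAAAAAAAAAAAAAAAAAAAAAAA=="/>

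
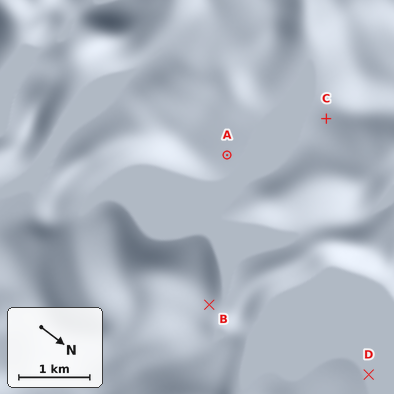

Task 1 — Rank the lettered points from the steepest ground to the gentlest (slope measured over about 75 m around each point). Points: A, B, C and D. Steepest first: B C A D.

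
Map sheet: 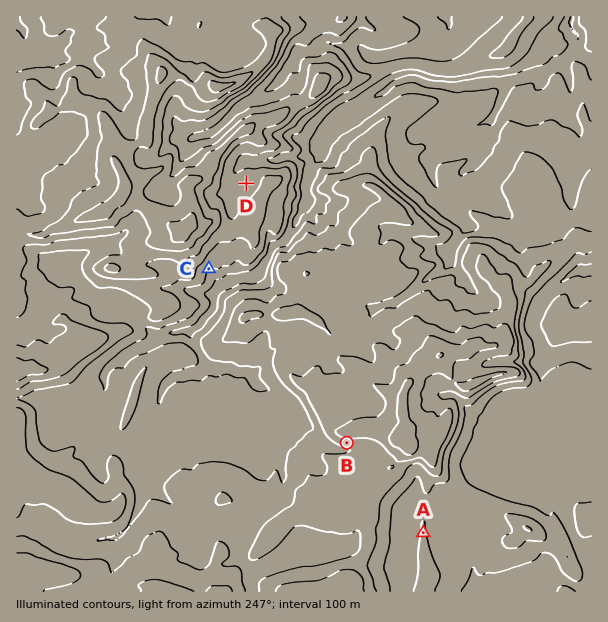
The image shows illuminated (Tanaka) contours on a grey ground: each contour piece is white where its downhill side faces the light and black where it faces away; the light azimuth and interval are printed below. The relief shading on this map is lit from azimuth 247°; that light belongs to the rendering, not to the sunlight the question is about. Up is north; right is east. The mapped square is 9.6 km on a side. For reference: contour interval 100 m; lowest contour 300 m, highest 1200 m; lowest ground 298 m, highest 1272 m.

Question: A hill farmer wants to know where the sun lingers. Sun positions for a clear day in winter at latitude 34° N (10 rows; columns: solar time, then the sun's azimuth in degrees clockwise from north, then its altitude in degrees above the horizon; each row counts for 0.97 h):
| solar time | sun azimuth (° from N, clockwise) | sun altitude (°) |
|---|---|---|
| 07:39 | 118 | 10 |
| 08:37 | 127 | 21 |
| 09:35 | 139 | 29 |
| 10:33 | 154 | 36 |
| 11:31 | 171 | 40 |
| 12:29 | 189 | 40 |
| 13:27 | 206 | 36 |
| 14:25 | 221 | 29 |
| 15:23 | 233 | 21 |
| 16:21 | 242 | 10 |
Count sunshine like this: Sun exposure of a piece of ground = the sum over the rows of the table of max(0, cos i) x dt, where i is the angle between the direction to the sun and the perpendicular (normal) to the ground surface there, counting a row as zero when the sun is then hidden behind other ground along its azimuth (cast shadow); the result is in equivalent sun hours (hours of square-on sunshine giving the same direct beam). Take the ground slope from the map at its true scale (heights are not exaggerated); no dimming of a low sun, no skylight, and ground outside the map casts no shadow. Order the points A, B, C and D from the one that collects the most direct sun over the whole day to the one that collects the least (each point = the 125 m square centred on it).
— B > C > A > D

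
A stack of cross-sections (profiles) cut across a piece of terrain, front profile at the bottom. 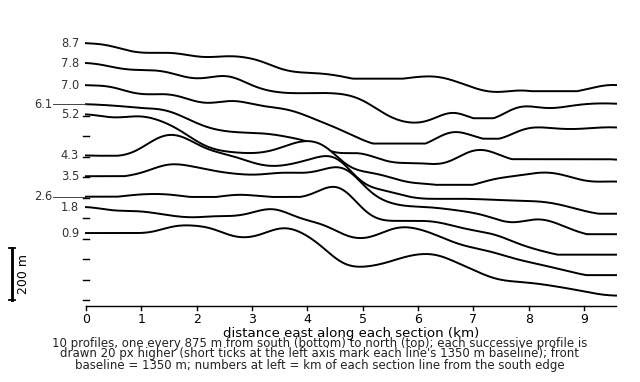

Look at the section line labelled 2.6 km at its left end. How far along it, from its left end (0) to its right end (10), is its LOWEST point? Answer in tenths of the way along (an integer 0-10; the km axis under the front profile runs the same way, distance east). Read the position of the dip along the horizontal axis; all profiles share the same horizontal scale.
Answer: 10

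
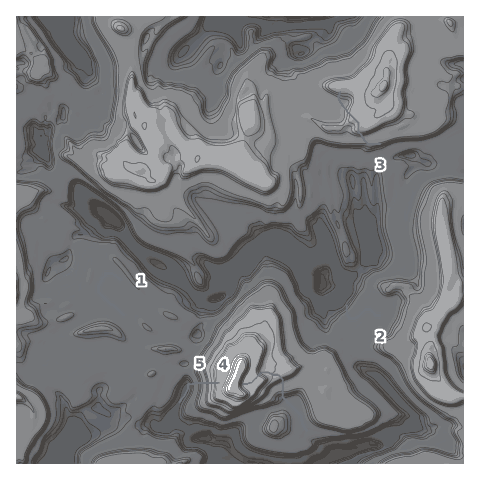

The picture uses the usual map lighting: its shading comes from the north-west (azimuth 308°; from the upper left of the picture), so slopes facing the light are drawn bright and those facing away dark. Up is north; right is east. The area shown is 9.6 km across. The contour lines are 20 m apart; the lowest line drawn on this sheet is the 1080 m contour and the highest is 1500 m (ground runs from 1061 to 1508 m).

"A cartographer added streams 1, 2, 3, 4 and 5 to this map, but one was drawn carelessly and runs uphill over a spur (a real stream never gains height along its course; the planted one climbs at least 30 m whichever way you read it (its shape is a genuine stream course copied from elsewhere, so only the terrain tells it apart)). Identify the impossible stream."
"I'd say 3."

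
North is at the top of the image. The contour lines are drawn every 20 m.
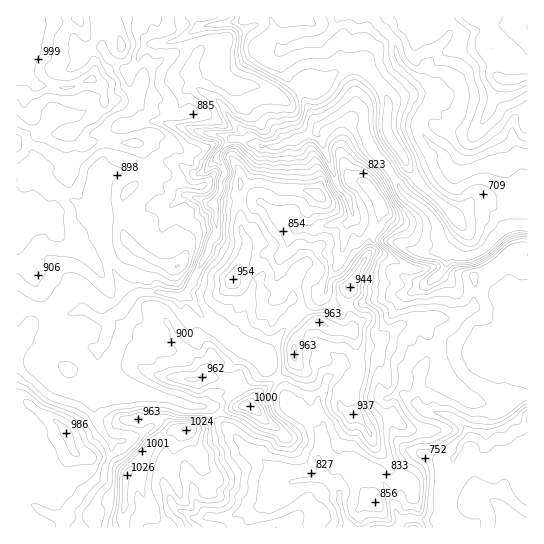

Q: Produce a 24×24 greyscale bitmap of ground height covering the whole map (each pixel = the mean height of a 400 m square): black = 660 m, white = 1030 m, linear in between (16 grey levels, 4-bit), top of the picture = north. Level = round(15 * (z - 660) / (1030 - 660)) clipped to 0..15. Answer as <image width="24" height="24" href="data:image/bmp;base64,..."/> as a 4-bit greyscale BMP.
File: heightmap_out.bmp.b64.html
<image width="24" height="24" href="data:image/bmp;base64,Qk2WAQAAAAAAAHYAAAAoAAAAGAAAABgAAAABAAQAAAAAACABAAATCwAAEwsAABAAAAAAAAAAAAAAABEREQAiIiIAMzMzAERERABVVVUAZmZmAHd3dwCIiIgAmZmZAKqqqgC7u7sAzMzMAN3d3QDu7u4A////AMu73typiIh2dlMzRLy7zty7l3d2hnQ0Q8zLztzLl3dnd2QzM8zcrN3KiJh3iFQzM8zbq87amrh5qGZDMsy5qqqqzIiLl2VVVLmZmZq7u5mah1ZmVZmYmau7qauql2ZlVJmIiZqqmauqqGZVRJmIiZmZmqvLqHdlVJmIiJiKq7qahlZWVKmZmZmKuqqahkNFVaqqmquJupqIlkISVbqqqqqXqoiHdCESE7upqqqXqYh2djEyEbqpqqmHmJmWdRMiIaq6qqmGmIhmYjIREbu7q6qWdERFI0ESEbzMu7l2RDIjJSEjMtzMy6mXd2QiJSEjQ+3dy6mIiHVTNDEjVe3NuqmJdUVUQyIkVe3My5mJZDNEQjM1Ze7cy6l3ZEQzM0RFVA=="/>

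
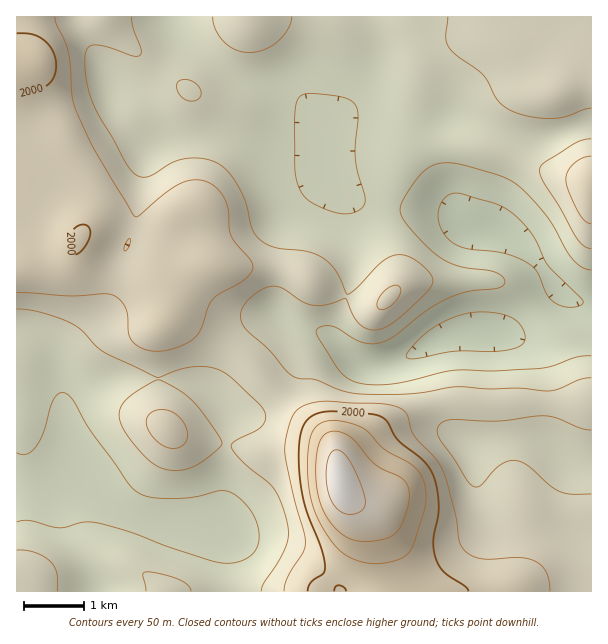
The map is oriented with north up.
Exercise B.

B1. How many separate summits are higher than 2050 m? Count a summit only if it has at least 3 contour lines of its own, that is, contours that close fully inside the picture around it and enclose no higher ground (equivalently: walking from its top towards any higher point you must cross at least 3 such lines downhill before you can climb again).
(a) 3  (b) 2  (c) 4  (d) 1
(d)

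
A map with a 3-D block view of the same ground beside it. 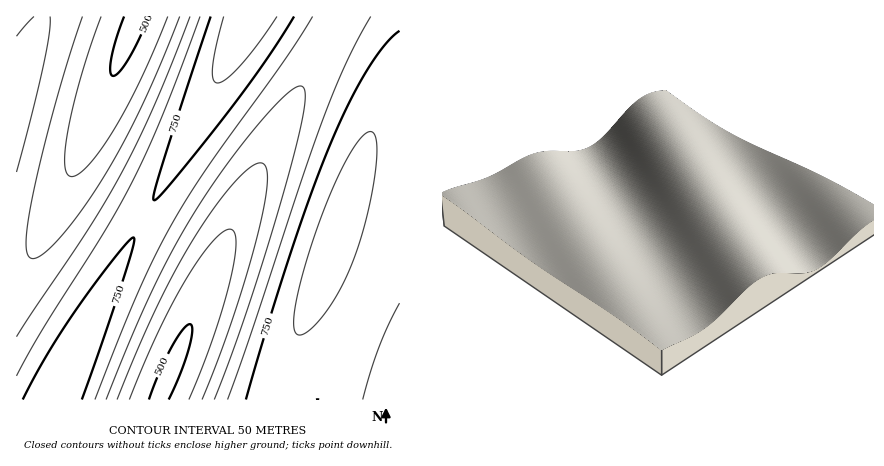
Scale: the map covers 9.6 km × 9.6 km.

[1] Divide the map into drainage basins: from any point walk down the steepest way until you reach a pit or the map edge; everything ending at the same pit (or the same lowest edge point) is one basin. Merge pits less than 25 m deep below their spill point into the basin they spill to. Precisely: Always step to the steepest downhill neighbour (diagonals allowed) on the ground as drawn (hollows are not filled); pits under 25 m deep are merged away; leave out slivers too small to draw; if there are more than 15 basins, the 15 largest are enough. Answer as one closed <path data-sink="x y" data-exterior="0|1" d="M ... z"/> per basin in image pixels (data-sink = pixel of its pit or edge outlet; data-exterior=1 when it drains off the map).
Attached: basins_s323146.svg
<path data-sink="168 378" data-exterior="0" d="M400 16l-153 2-45 92-84 156-38 76-26 58 216 0 2-10 25-52 23-58 58-166 8-11 14-3z"/><path data-sink="136 16" data-exterior="1" d="M248 16l-232 0 0 384 39-2 25-56 38-76 84-156z"/>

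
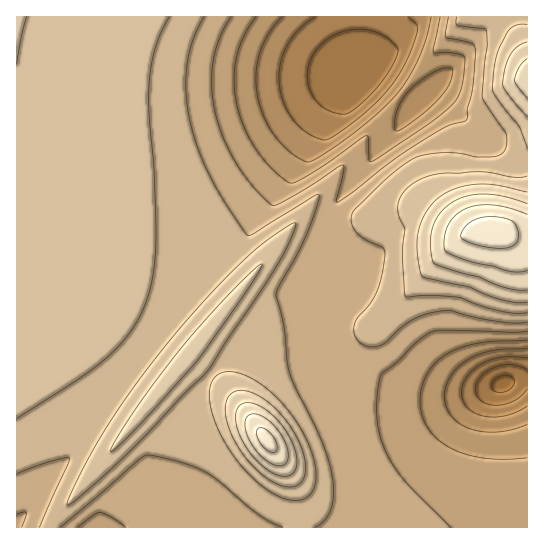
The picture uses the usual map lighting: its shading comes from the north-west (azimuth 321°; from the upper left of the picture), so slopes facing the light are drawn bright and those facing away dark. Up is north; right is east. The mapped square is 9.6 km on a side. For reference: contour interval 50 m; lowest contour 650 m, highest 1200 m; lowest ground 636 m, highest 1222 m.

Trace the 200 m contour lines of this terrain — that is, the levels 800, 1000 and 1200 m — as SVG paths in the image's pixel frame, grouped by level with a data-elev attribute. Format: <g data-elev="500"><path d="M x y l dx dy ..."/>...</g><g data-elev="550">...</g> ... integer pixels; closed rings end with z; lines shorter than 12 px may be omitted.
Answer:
<g data-elev="800"><path d="M527 424l-13 5-15 3-14 0-14-3-10-5-9-7-6-10-2-10 2-11 5-11 8-9 9-7 12-5 13-4 34-1"/><path d="M395 131l0-9 2-12 4-9 7-10 12-10 15-10 10-3 7 1 0 5-3 11-11 14-26 23-13 8z"/><path d="M431 17l-5 22-8 20-11 22-11 14-19 19-26 21-30 21-14 6-16-9-16-16-11-20-7-22-1-21 4-21 8-19 14-17"/></g><g data-elev="1000"><path d="M67 505l3-1 8-6 44-39 86-89 71-108 13-27 4-9-1-3-5 2-20 13-27 23-38 38-40 47-33 44-27 40-24 43z"/><path d="M287 499l11 1 8-2 6-5 3-8 1-11-2-12-4-15-7-14-18-27-24-22-12-7-11-4-11-1-8 2-7 8-3 15 4 20 9 21 14 21 17 19 17 14z"/><path d="M17 419l63-41 28-21 23-26 8-13 6-15 8-29 3-35-2-72-5-57 0-29 7-35 5-15 8-14"/><path d="M527 176l-13 1-36-5-35 1-12 2-13 6-11 8-7 9-2 11 1 8 6 12-3 26 2 38 2 4 24-2 28 2 40 14 16 2 13 0"/><path d="M527 25l-12 0-5 4-4 5-10 23-4 32 5 9 22 28 8 22"/></g><g data-elev="1200"><path d="M269 451l4 1 3-1 1-4-1-5-7-11-6-3-4 0-2 3 1 8 5 7z"/><path d="M489 247l16 1 10-4 3-5 1-5-2-7-3-5-11-4-16-1-12 2-9 7-5 8 1 5 12 5z"/></g>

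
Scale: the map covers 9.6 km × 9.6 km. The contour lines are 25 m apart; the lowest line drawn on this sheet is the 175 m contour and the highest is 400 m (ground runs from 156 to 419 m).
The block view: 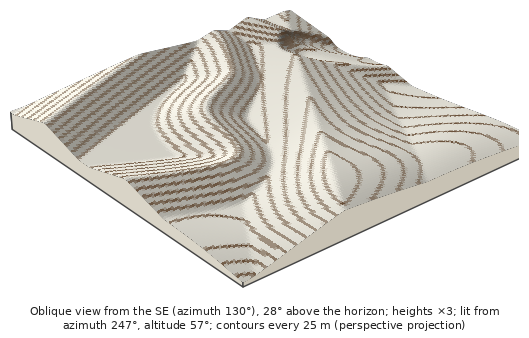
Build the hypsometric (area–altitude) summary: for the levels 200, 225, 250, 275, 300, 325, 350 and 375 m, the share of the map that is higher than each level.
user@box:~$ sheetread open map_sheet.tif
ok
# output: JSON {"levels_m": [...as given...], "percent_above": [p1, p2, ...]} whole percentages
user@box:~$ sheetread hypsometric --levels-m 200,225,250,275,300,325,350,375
{"levels_m": [200, 225, 250, 275, 300, 325, 350, 375], "percent_above": [96, 92, 85, 72, 60, 41, 25, 11]}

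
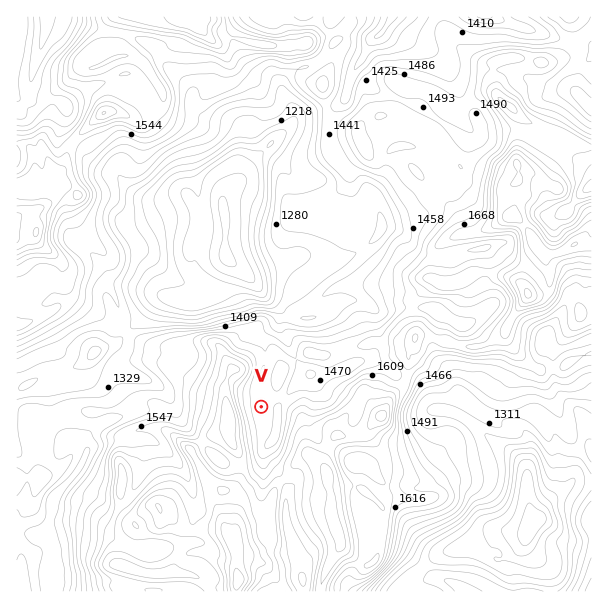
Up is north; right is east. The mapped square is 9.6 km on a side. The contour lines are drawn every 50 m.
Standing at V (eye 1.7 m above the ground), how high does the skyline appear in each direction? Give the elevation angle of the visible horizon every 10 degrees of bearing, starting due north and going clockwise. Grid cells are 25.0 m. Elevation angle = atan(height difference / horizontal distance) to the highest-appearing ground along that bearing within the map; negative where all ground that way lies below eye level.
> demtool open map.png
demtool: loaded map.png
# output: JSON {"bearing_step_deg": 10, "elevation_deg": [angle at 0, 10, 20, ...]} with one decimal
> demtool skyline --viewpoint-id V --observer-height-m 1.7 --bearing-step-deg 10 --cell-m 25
{"bearing_step_deg": 10, "elevation_deg": [1.5, -0.2, 2.7, 5.1, 4.5, 3.7, 4.4, 3.8, 6.5, 8.1, 10.4, 12.1, 13.1, 14.5, 14.4, 12.1, 9.0, 9.2, 8.0, 11.6, 13.4, 18.6, 21.8, 25.8, 29.0, 30.4, 30.4, 29.1, 26.5, 23.2, 19.9, 17.3, 17.1, 17.2, 12.0, 3.8]}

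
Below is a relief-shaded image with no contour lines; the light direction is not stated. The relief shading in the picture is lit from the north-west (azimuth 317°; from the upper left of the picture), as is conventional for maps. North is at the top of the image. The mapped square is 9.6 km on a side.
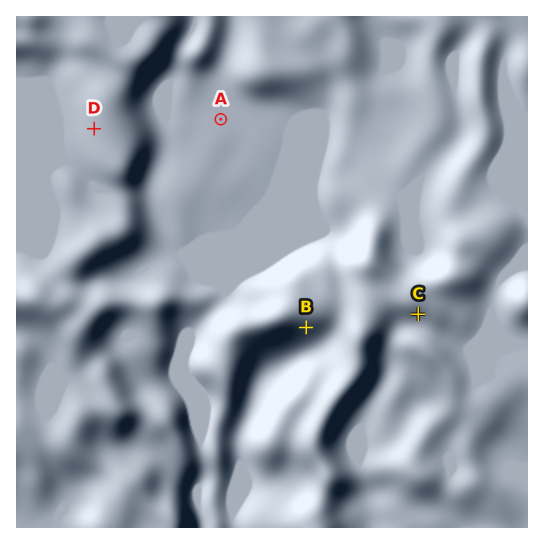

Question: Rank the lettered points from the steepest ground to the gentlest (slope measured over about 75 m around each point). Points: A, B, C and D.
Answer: B C D A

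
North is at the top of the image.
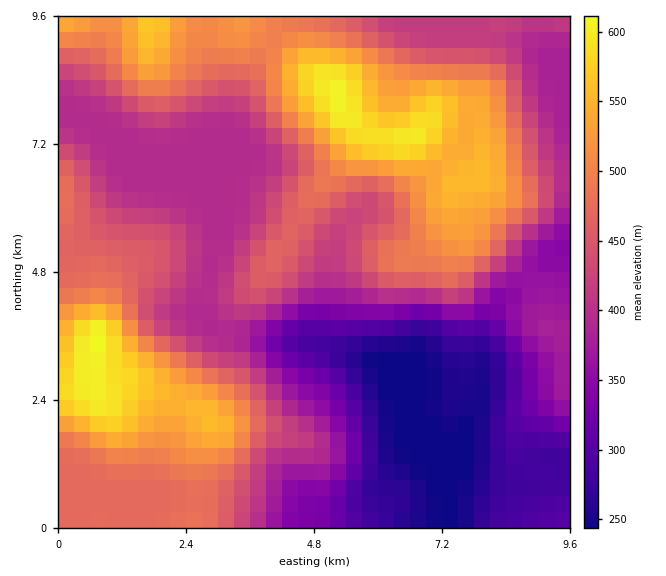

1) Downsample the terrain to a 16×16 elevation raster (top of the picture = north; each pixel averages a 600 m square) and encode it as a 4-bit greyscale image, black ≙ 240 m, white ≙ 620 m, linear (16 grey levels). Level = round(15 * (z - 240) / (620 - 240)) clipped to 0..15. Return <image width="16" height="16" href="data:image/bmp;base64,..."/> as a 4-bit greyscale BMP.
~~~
<image width="16" height="16" href="data:image/bmp;base64,Qk32AAAAAAAAAHYAAAAoAAAAEAAAABAAAAABAAQAAAAAAIAAAAATCwAAEwsAABAAAAAAAAAAAAAAABEREQAiIiIAMzMzAERERABVVVUAZmZmAHd3dwCIiIgAmZmZAKqqqgC7u7sAzMzMAN3d3QDu7u4A////AJmZmGQyEAEimZmpZUIQASKru7t3UgABIt7cy4ZCAAE07ty5dDEAETXuyXZCIQARRc2XZlMzMjNVqpdnh2Z3hVWZiGeYeKq5VJiHZomIm8uFl2ZmeZibzKeGZmZorNzMl2ZnZnre3syWZ5mInO3Ny3aJu6qs3KmZdrvMu6qpd3dm"/>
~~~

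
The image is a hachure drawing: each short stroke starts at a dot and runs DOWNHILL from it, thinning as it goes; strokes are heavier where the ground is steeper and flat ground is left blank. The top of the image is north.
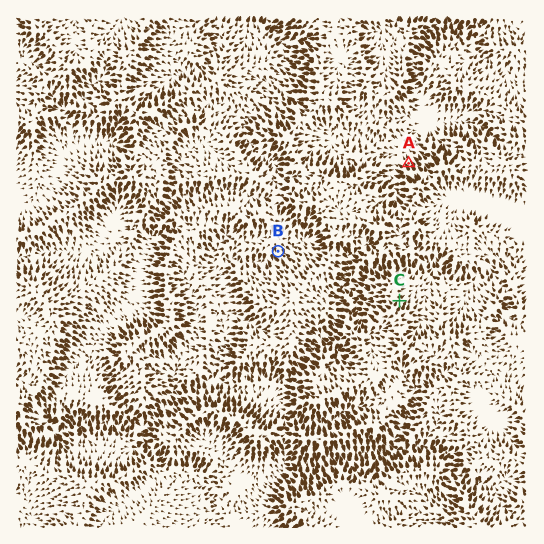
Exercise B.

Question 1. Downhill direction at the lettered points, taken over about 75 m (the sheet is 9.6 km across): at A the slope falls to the NW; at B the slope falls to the S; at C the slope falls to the NE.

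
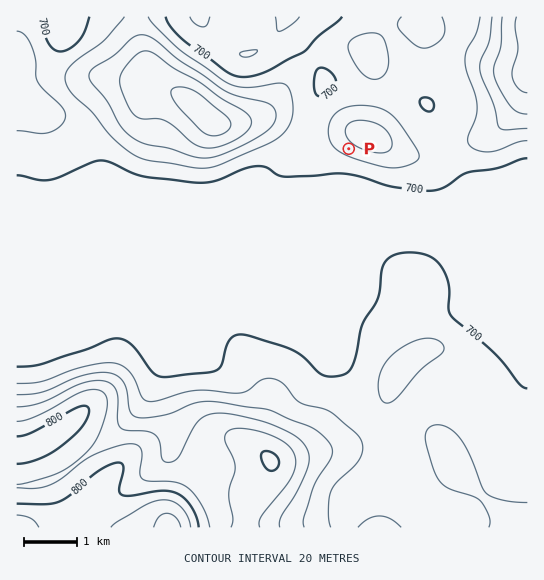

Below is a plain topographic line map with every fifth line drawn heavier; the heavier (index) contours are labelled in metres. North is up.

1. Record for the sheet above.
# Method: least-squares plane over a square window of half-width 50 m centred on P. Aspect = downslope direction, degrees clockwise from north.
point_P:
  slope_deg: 5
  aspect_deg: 212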